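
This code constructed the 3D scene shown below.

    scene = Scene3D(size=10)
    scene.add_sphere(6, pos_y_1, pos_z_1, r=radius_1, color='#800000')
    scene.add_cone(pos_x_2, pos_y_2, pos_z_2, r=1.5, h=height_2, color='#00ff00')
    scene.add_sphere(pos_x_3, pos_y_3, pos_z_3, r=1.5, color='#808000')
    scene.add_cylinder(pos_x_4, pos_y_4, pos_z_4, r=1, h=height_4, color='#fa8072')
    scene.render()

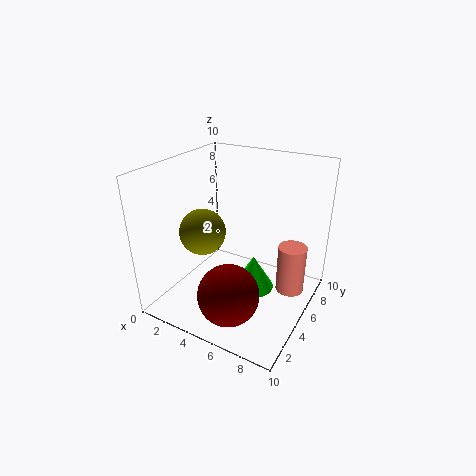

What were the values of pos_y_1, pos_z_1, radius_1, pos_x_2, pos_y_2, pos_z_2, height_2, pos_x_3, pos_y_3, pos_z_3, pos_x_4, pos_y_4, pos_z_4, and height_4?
pos_y_1 = 2; pos_z_1 = 2.5; radius_1 = 2; pos_x_2 = 6; pos_y_2 = 5.5; pos_z_2 = 1; height_2 = 2.5; pos_x_3 = 3.5; pos_y_3 = 3; pos_z_3 = 6; pos_x_4 = 8.5; pos_y_4 = 6.5; pos_z_4 = 1; height_4 = 3.5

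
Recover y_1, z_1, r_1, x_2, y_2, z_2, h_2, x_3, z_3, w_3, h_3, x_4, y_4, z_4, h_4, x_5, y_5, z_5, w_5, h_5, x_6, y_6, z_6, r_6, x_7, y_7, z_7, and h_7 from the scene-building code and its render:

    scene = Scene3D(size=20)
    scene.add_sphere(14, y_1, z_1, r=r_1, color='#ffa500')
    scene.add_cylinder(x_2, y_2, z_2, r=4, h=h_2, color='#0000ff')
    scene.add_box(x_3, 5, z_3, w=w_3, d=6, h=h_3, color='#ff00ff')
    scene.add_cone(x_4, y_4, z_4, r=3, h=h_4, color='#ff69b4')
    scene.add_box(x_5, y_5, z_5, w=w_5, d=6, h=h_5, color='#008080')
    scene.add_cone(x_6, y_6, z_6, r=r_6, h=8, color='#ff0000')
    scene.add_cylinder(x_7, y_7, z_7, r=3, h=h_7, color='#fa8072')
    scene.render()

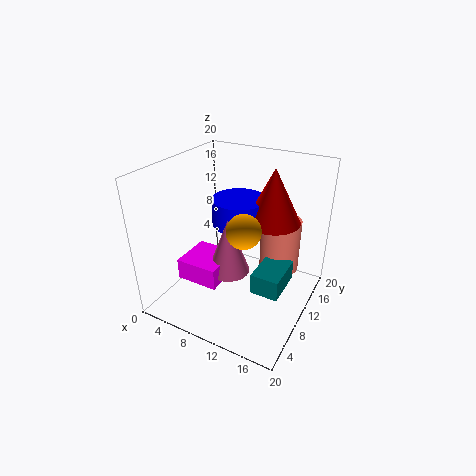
y_1 = 4; z_1 = 15; r_1 = 2; x_2 = 8; y_2 = 14; z_2 = 10; h_2 = 4; x_3 = 3; z_3 = 4; w_3 = 6; h_3 = 3; x_4 = 9; y_4 = 9; z_4 = 5; h_4 = 8; x_5 = 13; y_5 = 8; z_5 = 3; w_5 = 4; h_5 = 3; x_6 = 13; y_6 = 15; z_6 = 11; r_6 = 4; x_7 = 14; y_7 = 16; z_7 = 3; h_7 = 8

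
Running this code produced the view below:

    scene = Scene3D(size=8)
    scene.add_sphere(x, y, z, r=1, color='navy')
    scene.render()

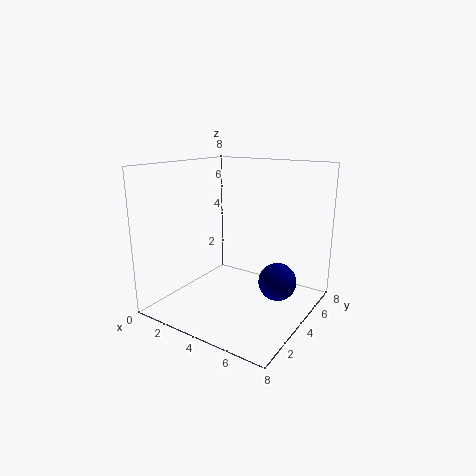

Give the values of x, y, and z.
x = 6.5
y = 4
z = 2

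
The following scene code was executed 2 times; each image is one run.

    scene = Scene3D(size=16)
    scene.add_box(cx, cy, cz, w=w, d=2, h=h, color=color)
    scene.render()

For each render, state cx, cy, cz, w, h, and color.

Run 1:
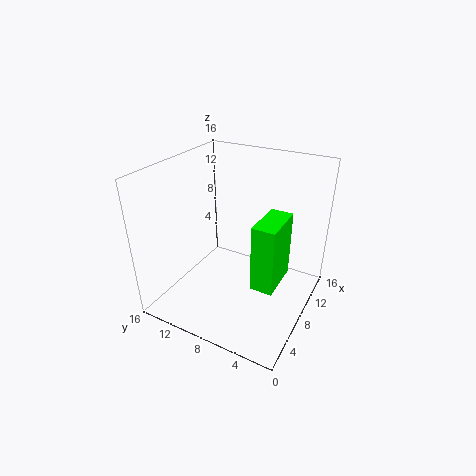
cx = 1
cy = 1
cz = 8
w = 4
h = 6
color = 'lime'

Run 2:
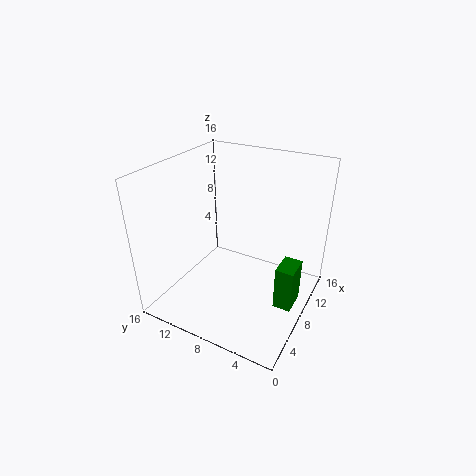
cx = 7
cy = 1
cz = 1
w = 3
h = 5
color = 'green'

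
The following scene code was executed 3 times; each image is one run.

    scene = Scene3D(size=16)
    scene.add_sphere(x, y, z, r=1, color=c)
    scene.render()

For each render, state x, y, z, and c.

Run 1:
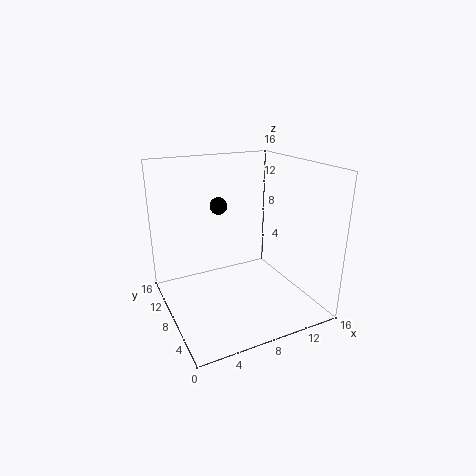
x = 7; y = 11; z = 11; c = 'black'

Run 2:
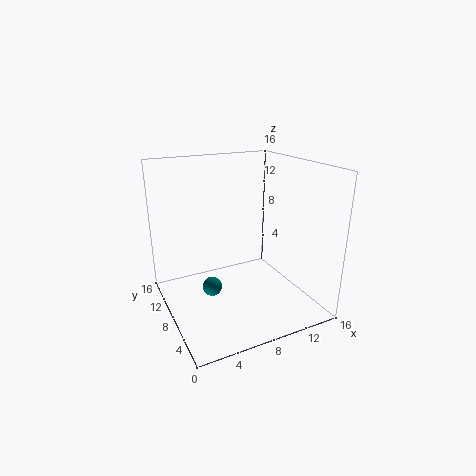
x = 4; y = 6; z = 4; c = 'teal'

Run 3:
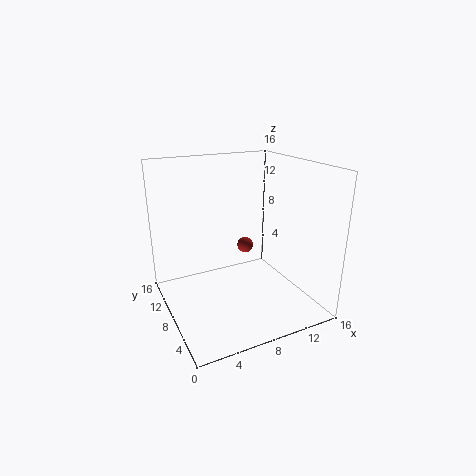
x = 11; y = 12; z = 5; c = 'brown'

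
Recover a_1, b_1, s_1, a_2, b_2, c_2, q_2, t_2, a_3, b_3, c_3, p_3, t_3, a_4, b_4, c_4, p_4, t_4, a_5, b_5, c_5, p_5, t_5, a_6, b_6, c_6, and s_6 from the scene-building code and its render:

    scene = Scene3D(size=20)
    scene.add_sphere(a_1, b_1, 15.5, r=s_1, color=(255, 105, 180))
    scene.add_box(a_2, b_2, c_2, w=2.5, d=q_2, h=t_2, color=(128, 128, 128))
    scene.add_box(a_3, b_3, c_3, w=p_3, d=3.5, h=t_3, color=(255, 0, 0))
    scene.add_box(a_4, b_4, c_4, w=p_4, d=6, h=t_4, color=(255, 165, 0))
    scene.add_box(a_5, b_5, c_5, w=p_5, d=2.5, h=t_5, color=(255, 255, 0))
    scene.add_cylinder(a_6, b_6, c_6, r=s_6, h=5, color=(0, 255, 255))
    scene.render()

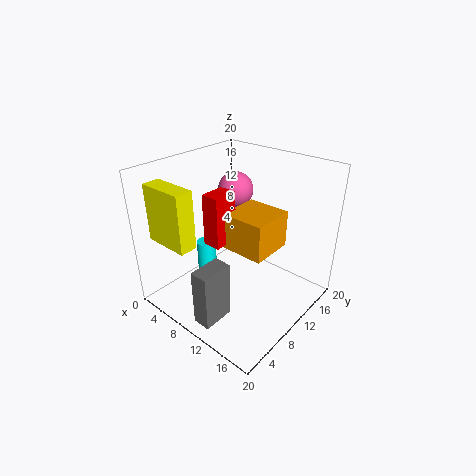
a_1 = 7
b_1 = 13
s_1 = 2.5
a_2 = 9.5
b_2 = 1.5
c_2 = 0.5
q_2 = 4.5
t_2 = 8
a_3 = 7.5
b_3 = 6
c_3 = 10
p_3 = 2.5
t_3 = 7
a_4 = 9.5
b_4 = 7.5
c_4 = 9.5
p_4 = 6
t_4 = 5
a_5 = 1
b_5 = 2
c_5 = 10
p_5 = 6.5
t_5 = 8
a_6 = 3
b_6 = 10.5
c_6 = 1.5
s_6 = 1.5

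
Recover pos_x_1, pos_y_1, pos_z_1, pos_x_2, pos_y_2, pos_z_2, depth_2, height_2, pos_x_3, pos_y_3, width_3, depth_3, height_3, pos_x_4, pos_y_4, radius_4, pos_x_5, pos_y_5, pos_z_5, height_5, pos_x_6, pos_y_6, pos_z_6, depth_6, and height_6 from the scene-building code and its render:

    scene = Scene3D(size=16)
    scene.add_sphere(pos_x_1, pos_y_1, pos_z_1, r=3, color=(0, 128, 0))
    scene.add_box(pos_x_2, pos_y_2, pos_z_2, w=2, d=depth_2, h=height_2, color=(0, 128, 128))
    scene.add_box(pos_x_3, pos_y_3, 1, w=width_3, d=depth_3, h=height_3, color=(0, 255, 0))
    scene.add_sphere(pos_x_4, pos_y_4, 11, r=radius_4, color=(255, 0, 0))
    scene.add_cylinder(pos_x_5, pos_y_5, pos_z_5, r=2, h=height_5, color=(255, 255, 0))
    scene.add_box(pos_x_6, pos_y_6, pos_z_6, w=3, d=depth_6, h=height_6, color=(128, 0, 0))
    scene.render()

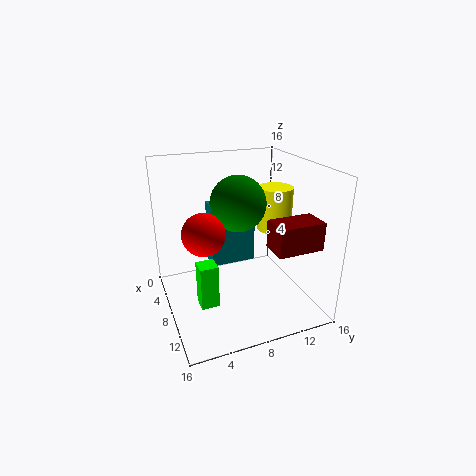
pos_x_1 = 8
pos_y_1 = 8
pos_z_1 = 12
pos_x_2 = 6
pos_y_2 = 5
pos_z_2 = 5
depth_2 = 5
height_2 = 7
pos_x_3 = 8
pos_y_3 = 3
width_3 = 2
depth_3 = 2
height_3 = 5
pos_x_4 = 12
pos_y_4 = 3
radius_4 = 2
pos_x_5 = 7
pos_y_5 = 13
pos_z_5 = 8
height_5 = 5
pos_x_6 = 11
pos_y_6 = 10
pos_z_6 = 8
depth_6 = 5
height_6 = 3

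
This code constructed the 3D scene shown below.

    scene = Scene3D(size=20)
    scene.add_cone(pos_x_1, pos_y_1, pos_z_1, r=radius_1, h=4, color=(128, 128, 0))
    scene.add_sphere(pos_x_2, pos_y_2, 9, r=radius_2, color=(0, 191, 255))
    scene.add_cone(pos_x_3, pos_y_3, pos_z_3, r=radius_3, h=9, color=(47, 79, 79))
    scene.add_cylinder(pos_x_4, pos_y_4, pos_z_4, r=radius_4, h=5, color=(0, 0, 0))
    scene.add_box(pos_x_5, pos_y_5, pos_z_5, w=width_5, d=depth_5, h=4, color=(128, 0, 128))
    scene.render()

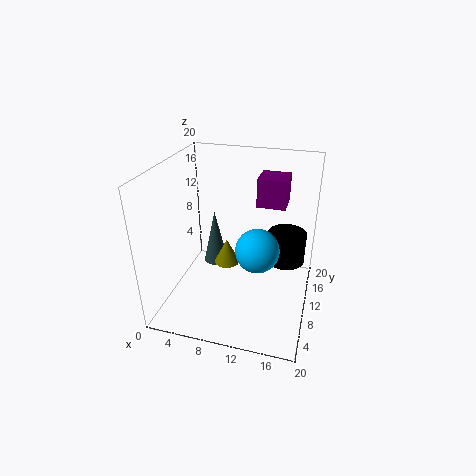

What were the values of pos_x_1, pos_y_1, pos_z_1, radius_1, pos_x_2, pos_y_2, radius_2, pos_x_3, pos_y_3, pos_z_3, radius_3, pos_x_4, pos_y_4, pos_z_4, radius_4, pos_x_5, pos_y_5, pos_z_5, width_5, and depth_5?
pos_x_1 = 7
pos_y_1 = 14
pos_z_1 = 3
radius_1 = 2
pos_x_2 = 13
pos_y_2 = 9
radius_2 = 3
pos_x_3 = 4
pos_y_3 = 17
pos_z_3 = 1
radius_3 = 2
pos_x_4 = 16
pos_y_4 = 17
pos_z_4 = 3
radius_4 = 3
pos_x_5 = 12
pos_y_5 = 12
pos_z_5 = 14
width_5 = 4
depth_5 = 4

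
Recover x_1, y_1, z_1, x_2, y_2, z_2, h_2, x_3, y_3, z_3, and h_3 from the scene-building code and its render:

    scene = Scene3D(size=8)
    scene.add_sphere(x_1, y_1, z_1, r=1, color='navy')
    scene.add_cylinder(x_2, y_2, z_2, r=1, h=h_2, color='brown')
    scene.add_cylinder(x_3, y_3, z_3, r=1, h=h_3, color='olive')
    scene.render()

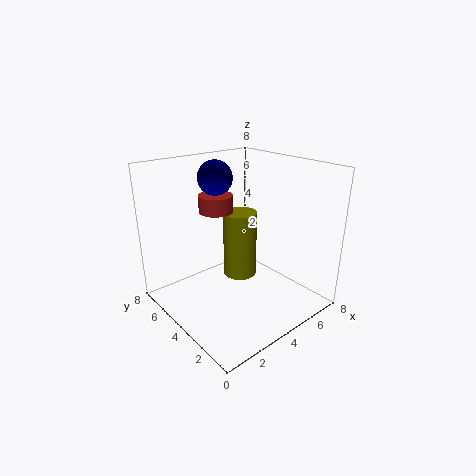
x_1 = 4; y_1 = 6; z_1 = 7; x_2 = 4; y_2 = 6; z_2 = 5; h_2 = 1; x_3 = 5; y_3 = 5; z_3 = 1; h_3 = 4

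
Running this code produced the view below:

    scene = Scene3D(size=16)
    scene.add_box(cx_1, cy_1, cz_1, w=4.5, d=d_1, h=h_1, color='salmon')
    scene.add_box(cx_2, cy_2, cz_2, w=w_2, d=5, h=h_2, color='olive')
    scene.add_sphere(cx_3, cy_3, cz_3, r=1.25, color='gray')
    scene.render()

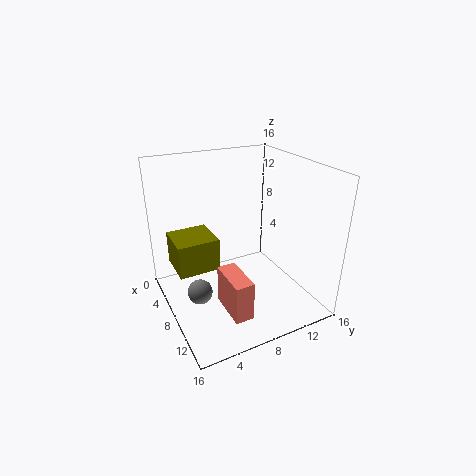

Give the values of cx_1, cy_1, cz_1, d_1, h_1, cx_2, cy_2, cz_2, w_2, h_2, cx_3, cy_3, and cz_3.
cx_1 = 9.5; cy_1 = 4.75; cz_1 = 1.75; d_1 = 2; h_1 = 4.25; cx_2 = 1; cy_2 = 1.75; cz_2 = 3; w_2 = 4.75; h_2 = 4; cx_3 = 10.75; cy_3 = 2.25; cz_3 = 4.5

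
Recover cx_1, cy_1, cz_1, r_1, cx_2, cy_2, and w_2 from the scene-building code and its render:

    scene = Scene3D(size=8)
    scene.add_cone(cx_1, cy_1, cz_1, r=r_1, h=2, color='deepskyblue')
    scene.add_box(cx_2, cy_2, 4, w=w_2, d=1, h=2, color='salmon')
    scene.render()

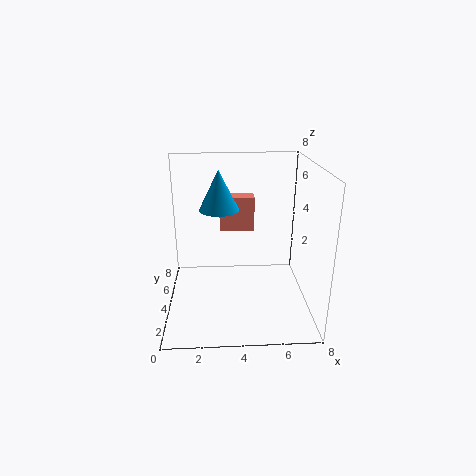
cx_1 = 3
cy_1 = 3
cz_1 = 6
r_1 = 1
cx_2 = 3
cy_2 = 5
w_2 = 2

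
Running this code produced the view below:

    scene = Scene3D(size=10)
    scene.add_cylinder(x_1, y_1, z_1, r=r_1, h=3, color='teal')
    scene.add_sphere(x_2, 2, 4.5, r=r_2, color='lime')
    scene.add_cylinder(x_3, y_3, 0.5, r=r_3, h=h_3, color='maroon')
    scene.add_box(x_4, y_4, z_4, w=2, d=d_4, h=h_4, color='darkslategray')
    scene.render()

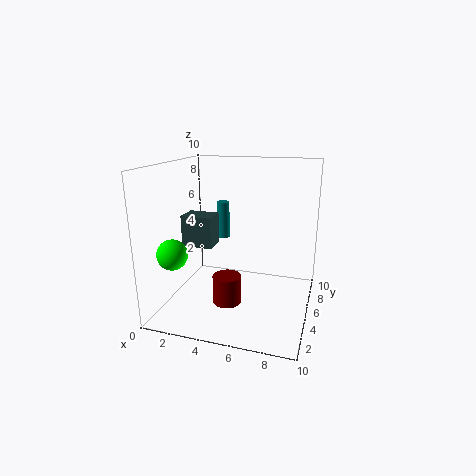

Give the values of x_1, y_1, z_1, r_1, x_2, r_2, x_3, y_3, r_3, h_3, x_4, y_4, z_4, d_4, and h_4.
x_1 = 2.5, y_1 = 9, z_1 = 3.5, r_1 = 0.5, x_2 = 1.5, r_2 = 1, x_3 = 4.5, y_3 = 4, r_3 = 1, h_3 = 2, x_4 = 2, y_4 = 2.5, z_4 = 5, d_4 = 1.5, h_4 = 2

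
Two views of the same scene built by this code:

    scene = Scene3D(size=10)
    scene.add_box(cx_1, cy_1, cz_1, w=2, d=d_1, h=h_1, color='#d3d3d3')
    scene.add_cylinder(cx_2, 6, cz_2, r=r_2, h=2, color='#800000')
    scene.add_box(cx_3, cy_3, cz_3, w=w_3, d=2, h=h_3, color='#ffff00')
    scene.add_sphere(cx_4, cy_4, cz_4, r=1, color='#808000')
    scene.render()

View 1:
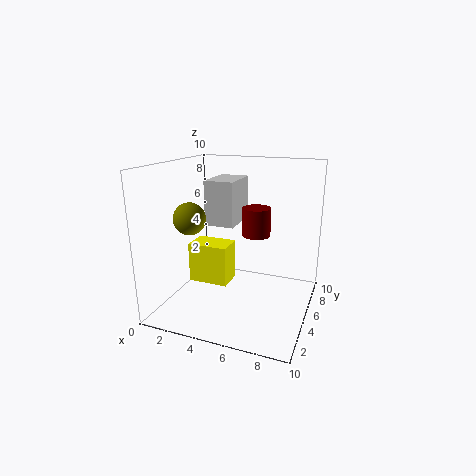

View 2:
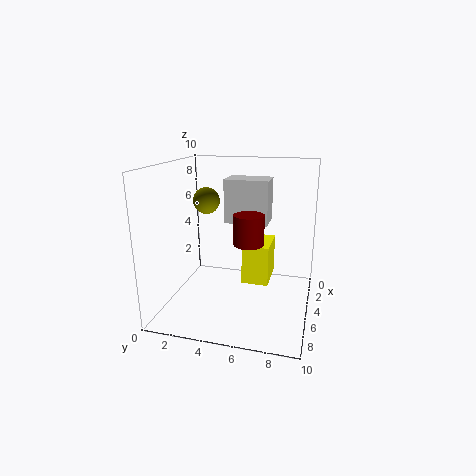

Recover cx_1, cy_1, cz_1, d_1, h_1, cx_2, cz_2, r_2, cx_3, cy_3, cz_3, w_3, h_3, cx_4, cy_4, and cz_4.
cx_1 = 3; cy_1 = 4; cz_1 = 6; d_1 = 3; h_1 = 3; cx_2 = 6; cz_2 = 5; r_2 = 1; cx_3 = 1; cy_3 = 5; cz_3 = 1; w_3 = 3; h_3 = 3; cx_4 = 3; cy_4 = 2; cz_4 = 7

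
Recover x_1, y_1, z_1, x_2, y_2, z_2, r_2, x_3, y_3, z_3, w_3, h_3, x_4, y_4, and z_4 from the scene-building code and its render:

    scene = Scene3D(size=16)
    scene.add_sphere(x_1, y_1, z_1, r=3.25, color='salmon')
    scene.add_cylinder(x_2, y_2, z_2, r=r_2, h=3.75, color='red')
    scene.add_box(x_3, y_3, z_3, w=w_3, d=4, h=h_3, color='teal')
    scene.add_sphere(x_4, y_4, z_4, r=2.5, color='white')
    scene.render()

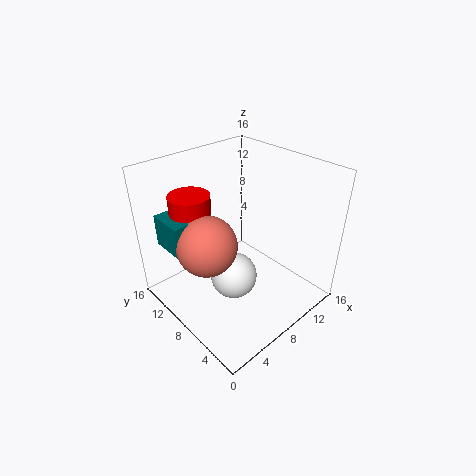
x_1 = 4.25
y_1 = 8.75
z_1 = 8.25
x_2 = 4.5
y_2 = 11.75
z_2 = 9.25
r_2 = 2.25
x_3 = 1.25
y_3 = 9.75
z_3 = 7.5
w_3 = 4.5
h_3 = 3.5
x_4 = 6
y_4 = 6.5
z_4 = 4.75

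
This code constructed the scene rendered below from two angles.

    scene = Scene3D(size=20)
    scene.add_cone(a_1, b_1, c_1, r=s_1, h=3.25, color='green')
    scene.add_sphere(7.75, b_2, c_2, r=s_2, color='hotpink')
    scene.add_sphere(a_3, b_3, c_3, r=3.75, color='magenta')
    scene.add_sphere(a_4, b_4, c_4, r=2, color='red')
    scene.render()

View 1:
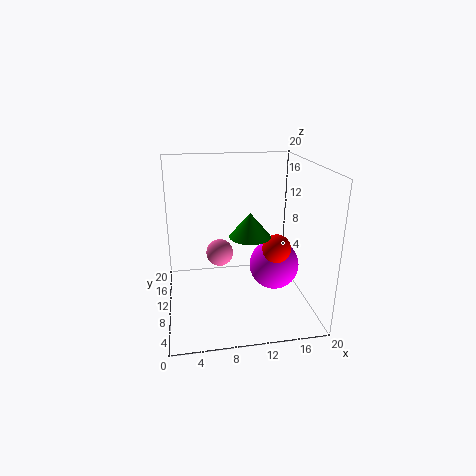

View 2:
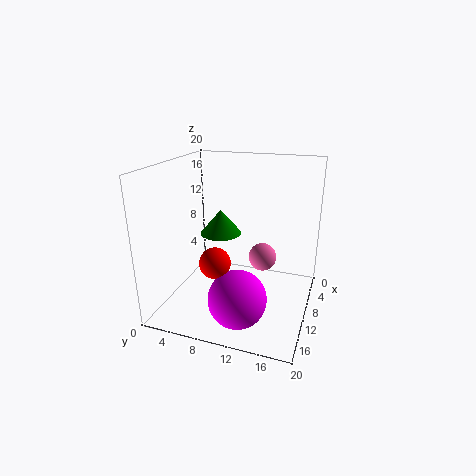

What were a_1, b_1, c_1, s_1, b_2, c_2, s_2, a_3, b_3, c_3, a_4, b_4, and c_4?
a_1 = 11.25; b_1 = 8; c_1 = 11; s_1 = 2.75; b_2 = 13; c_2 = 6.5; s_2 = 2; a_3 = 16; b_3 = 12; c_3 = 4.25; a_4 = 15.25; b_4 = 8.75; c_4 = 8.5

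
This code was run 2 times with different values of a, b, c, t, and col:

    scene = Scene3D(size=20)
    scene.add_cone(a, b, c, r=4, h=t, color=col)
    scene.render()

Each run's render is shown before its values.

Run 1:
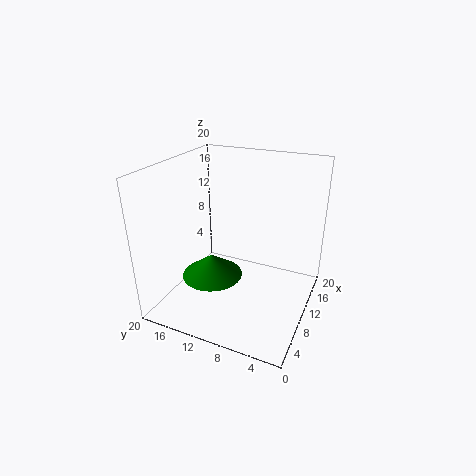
a = 6
b = 12
c = 6
t = 3
col = 'green'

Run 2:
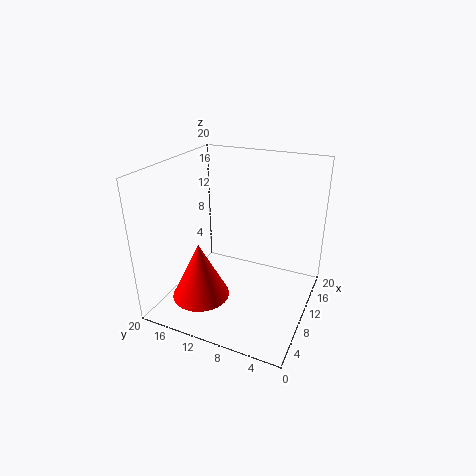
a = 6
b = 14
c = 2
t = 8
col = 'red'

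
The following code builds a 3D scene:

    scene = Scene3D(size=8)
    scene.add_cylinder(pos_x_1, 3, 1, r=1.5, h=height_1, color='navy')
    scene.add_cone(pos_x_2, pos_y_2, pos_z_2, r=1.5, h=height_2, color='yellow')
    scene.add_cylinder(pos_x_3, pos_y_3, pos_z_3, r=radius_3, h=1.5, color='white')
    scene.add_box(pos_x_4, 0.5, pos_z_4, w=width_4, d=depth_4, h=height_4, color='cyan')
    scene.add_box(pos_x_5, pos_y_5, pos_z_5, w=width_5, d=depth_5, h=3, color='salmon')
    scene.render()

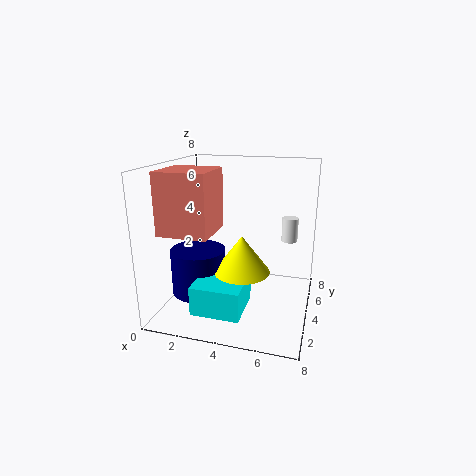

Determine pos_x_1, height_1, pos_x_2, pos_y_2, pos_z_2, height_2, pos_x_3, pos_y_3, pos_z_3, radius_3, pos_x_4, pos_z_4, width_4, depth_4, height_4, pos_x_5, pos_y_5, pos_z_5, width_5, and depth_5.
pos_x_1 = 2; height_1 = 2.5; pos_x_2 = 4.5; pos_y_2 = 3; pos_z_2 = 2.5; height_2 = 2; pos_x_3 = 6.5; pos_y_3 = 7; pos_z_3 = 3; radius_3 = 0.5; pos_x_4 = 2.5; pos_z_4 = 1; width_4 = 2.5; depth_4 = 2.5; height_4 = 1.5; pos_x_5 = 1; pos_y_5 = 0.5; pos_z_5 = 5; width_5 = 2.5; depth_5 = 2.5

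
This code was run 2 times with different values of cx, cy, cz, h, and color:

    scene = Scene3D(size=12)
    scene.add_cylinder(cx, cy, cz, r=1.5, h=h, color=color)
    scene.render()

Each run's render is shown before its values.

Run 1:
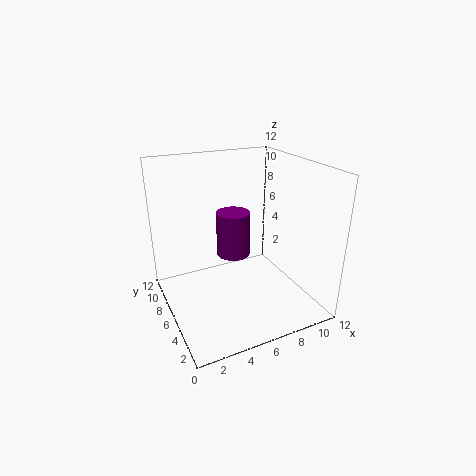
cx = 6.5
cy = 8
cz = 3.5
h = 4
color = 'purple'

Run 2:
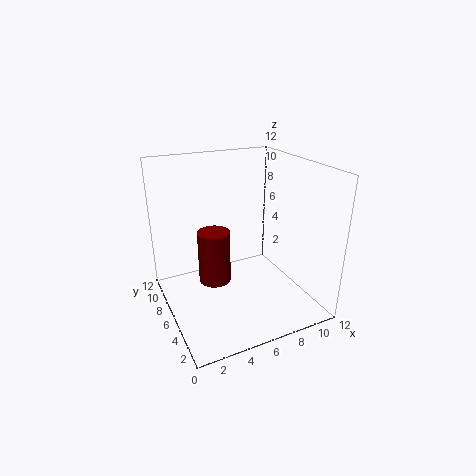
cx = 5
cy = 9
cz = 0.5
h = 5
color = 'maroon'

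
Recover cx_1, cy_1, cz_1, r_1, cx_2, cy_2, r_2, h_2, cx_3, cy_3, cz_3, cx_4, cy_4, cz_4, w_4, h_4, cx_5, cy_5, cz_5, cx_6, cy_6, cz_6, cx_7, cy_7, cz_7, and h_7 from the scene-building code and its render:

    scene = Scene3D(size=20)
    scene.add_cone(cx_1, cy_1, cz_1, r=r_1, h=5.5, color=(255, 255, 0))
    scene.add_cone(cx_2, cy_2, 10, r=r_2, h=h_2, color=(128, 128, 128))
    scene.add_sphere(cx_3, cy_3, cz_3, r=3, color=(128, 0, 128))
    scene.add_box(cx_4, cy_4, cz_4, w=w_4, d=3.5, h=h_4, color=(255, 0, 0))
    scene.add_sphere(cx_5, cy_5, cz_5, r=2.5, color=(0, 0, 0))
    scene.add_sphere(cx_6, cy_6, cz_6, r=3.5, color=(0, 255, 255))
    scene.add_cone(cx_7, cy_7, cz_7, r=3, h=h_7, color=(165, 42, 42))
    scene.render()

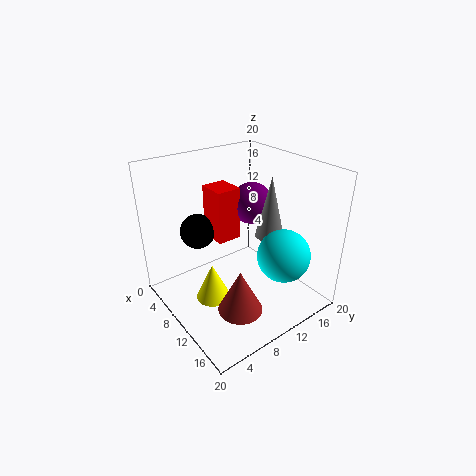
cx_1 = 8.5; cy_1 = 6.5; cz_1 = 0.5; r_1 = 2.5; cx_2 = 12; cy_2 = 14; r_2 = 2; h_2 = 8.5; cx_3 = 8; cy_3 = 14; cz_3 = 13.5; cx_4 = 4.5; cy_4 = 8; cz_4 = 9; w_4 = 4; h_4 = 7.5; cx_5 = 5; cy_5 = 6.5; cz_5 = 10; cx_6 = 16; cy_6 = 13; cz_6 = 9; cx_7 = 14.5; cy_7 = 7; cz_7 = 2; h_7 = 6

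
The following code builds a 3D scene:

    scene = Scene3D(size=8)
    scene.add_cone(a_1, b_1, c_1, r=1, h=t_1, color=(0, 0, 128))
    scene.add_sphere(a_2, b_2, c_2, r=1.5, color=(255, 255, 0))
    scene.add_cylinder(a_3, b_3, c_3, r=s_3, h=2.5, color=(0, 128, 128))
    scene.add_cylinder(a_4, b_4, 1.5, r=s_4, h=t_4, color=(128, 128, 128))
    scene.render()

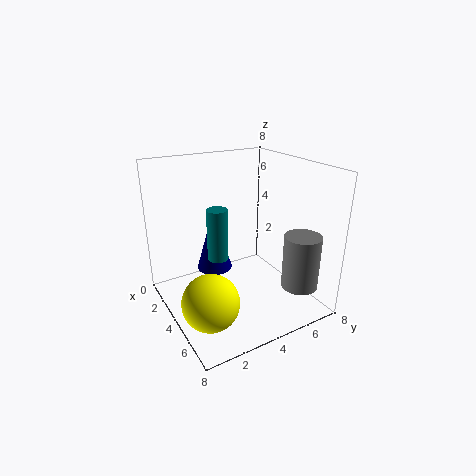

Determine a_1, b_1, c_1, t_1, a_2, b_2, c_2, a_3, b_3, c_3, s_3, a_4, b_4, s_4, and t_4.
a_1 = 3, b_1 = 3, c_1 = 2, t_1 = 3.5, a_2 = 5.5, b_2 = 1.5, c_2 = 1.5, a_3 = 5.5, b_3 = 2, c_3 = 4, s_3 = 0.5, a_4 = 6.5, b_4 = 6.5, s_4 = 1, t_4 = 3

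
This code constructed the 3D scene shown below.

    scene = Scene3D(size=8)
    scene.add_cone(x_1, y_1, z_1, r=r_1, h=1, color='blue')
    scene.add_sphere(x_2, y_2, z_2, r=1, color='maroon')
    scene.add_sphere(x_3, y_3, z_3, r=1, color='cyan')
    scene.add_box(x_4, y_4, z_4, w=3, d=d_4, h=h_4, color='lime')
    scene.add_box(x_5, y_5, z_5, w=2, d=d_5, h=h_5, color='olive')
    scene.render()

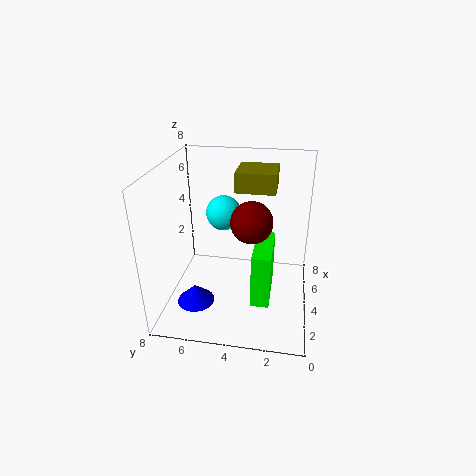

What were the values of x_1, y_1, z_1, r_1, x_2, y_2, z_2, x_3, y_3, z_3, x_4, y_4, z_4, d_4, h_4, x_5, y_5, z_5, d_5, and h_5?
x_1 = 2, y_1 = 6, z_1 = 1, r_1 = 1, x_2 = 2, y_2 = 3, z_2 = 6, x_3 = 5, y_3 = 5, z_3 = 5, x_4 = 2, y_4 = 2, z_4 = 1, d_4 = 1, h_4 = 3, x_5 = 3, y_5 = 2, z_5 = 7, d_5 = 2, h_5 = 1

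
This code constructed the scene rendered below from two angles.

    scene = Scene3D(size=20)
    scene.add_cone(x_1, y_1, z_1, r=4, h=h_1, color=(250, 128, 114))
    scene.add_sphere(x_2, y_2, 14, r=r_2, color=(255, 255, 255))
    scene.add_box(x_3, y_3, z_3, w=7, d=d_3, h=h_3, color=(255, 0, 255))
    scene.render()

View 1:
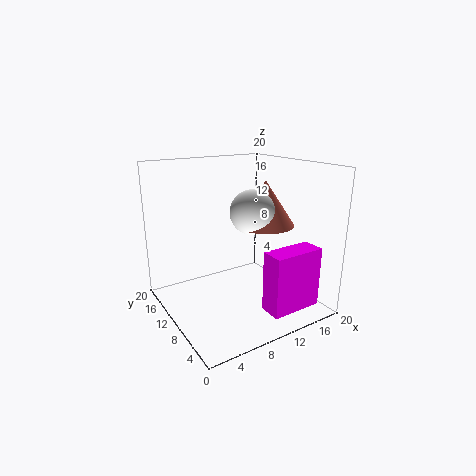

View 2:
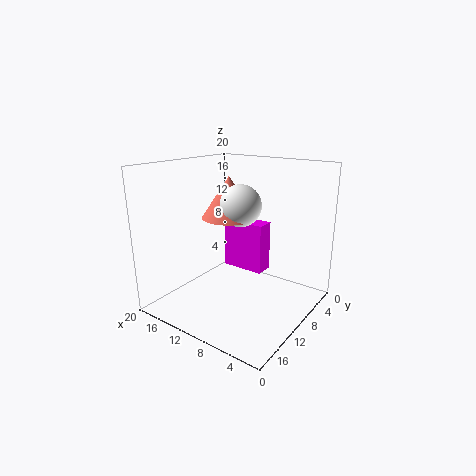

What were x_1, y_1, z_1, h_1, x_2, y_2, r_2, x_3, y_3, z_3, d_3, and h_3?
x_1 = 13
y_1 = 8
z_1 = 12
h_1 = 6
x_2 = 11
y_2 = 8
r_2 = 3
x_3 = 10
y_3 = 1
z_3 = 2
d_3 = 3
h_3 = 8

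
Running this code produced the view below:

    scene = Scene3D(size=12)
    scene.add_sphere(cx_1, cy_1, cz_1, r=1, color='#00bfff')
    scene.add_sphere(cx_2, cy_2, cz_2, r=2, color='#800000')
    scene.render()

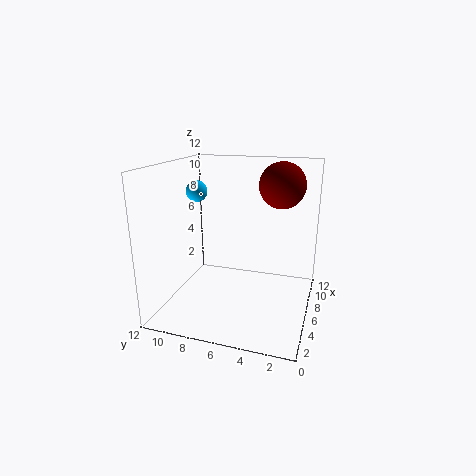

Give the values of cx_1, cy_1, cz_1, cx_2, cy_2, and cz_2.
cx_1 = 9; cy_1 = 11; cz_1 = 9; cx_2 = 9; cy_2 = 3; cz_2 = 10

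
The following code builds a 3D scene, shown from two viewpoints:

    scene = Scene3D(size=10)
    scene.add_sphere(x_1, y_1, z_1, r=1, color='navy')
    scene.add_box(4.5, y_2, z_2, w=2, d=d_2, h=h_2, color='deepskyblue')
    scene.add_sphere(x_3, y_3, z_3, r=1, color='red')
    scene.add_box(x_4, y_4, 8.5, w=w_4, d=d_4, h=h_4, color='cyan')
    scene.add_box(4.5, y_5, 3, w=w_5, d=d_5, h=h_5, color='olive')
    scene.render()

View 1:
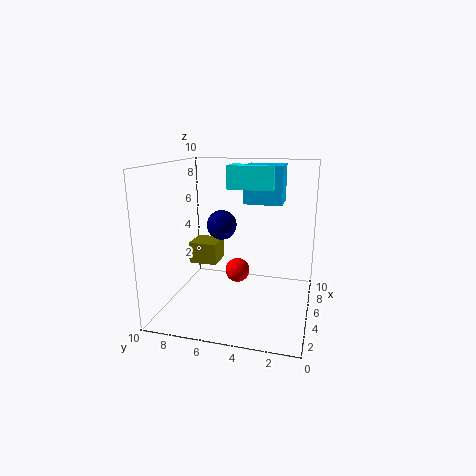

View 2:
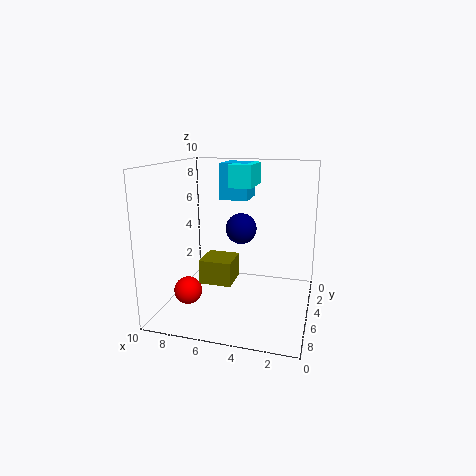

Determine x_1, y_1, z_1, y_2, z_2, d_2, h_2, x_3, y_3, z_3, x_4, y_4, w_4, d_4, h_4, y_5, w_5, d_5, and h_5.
x_1 = 4.5; y_1 = 6; z_1 = 6; y_2 = 2; z_2 = 7.5; d_2 = 2.5; h_2 = 2.5; x_3 = 8.5; y_3 = 6; z_3 = 1; x_4 = 4; y_4 = 2.5; w_4 = 1.5; d_4 = 3; h_4 = 1.5; y_5 = 6.5; w_5 = 2; d_5 = 2; h_5 = 1.5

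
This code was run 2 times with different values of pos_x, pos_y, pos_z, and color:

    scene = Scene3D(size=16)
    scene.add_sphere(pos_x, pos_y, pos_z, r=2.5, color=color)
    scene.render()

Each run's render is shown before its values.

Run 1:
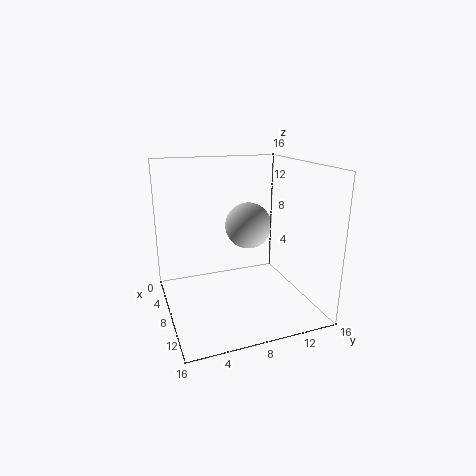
pos_x = 8.5, pos_y = 9, pos_z = 9.5, color = 'lightgray'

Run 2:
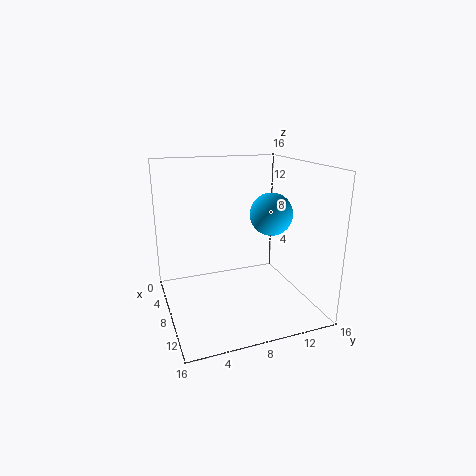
pos_x = 7, pos_y = 12.5, pos_z = 10, color = 'deepskyblue'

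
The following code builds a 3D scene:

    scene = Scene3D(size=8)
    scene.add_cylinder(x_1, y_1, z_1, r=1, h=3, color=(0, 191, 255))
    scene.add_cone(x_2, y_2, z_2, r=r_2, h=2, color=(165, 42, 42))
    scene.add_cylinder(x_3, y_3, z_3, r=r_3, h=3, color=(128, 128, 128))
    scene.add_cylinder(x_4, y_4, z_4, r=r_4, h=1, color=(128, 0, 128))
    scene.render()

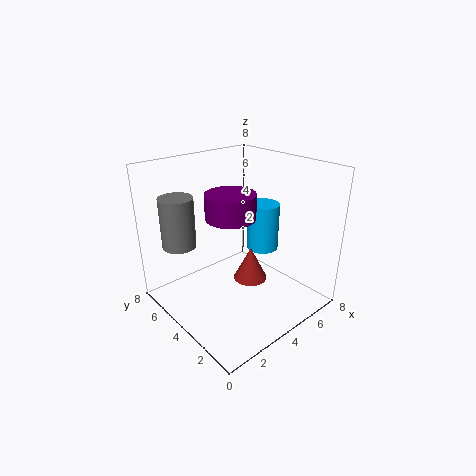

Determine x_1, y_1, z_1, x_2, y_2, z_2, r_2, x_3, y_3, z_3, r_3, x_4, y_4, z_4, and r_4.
x_1 = 7
y_1 = 5
z_1 = 2
x_2 = 5
y_2 = 4
z_2 = 1
r_2 = 1
x_3 = 2
y_3 = 7
z_3 = 3
r_3 = 1
x_4 = 1
y_4 = 1
z_4 = 7
r_4 = 1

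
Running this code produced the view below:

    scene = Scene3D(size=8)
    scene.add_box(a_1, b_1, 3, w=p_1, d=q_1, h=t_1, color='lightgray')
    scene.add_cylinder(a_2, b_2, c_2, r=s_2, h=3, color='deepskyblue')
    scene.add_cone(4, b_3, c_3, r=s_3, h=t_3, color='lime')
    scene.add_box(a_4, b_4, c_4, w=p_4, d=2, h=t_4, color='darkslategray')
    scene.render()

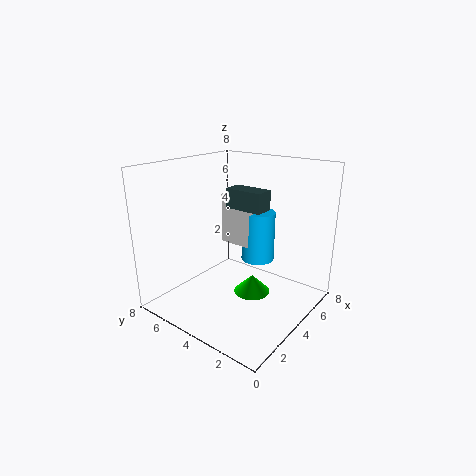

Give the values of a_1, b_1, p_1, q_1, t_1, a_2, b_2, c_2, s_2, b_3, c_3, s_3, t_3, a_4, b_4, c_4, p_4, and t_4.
a_1 = 5
b_1 = 4
p_1 = 1
q_1 = 2
t_1 = 3
a_2 = 6
b_2 = 4
c_2 = 2
s_2 = 1
b_3 = 3
c_3 = 1
s_3 = 1
t_3 = 1
a_4 = 3
b_4 = 2
c_4 = 6
p_4 = 1
t_4 = 1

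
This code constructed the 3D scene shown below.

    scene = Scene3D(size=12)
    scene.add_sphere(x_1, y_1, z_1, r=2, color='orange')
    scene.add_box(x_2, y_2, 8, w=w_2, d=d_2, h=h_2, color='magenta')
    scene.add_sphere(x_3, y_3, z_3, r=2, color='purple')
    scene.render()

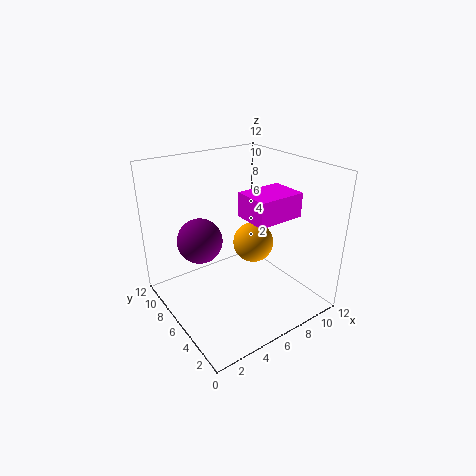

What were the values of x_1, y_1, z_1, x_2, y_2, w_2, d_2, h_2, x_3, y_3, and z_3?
x_1 = 10
y_1 = 9
z_1 = 3
x_2 = 6
y_2 = 3
w_2 = 4
d_2 = 3
h_2 = 2
x_3 = 4
y_3 = 9
z_3 = 5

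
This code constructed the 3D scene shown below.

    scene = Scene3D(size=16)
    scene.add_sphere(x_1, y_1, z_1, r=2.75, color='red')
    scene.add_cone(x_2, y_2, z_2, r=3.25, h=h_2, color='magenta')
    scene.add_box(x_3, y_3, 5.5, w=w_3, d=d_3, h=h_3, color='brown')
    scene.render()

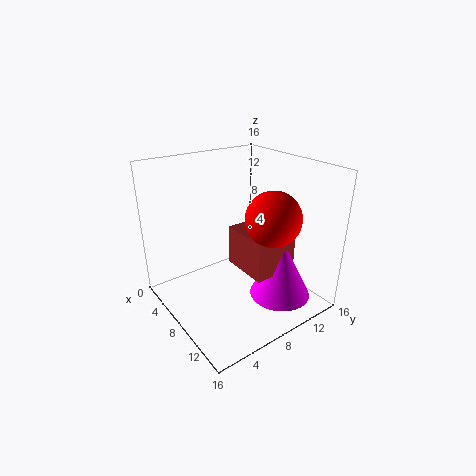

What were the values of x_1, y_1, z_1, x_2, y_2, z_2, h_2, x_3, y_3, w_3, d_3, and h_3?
x_1 = 12.75, y_1 = 8.75, z_1 = 11.75, x_2 = 12.75, y_2 = 10.25, z_2 = 2.5, h_2 = 6.5, x_3 = 8, y_3 = 6.75, w_3 = 5.25, d_3 = 4.75, h_3 = 4.25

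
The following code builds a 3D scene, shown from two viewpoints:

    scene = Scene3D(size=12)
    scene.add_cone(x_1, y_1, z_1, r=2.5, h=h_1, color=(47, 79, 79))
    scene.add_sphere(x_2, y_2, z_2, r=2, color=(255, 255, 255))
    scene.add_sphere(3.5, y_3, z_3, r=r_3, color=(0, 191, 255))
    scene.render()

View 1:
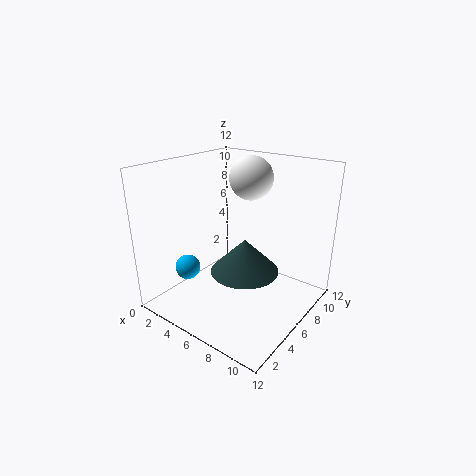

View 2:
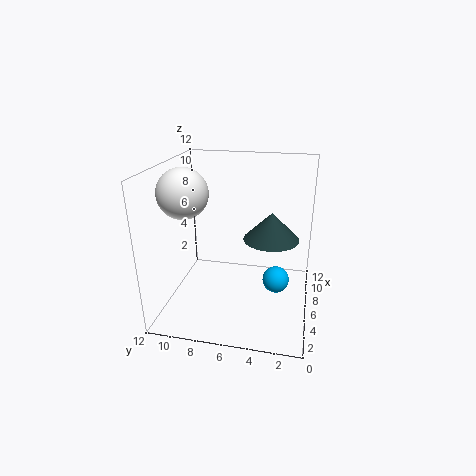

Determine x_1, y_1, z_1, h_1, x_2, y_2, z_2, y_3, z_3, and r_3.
x_1 = 8.5, y_1 = 3.5, z_1 = 5, h_1 = 2.5, x_2 = 4.5, y_2 = 10, z_2 = 10, y_3 = 2.5, z_3 = 4, r_3 = 1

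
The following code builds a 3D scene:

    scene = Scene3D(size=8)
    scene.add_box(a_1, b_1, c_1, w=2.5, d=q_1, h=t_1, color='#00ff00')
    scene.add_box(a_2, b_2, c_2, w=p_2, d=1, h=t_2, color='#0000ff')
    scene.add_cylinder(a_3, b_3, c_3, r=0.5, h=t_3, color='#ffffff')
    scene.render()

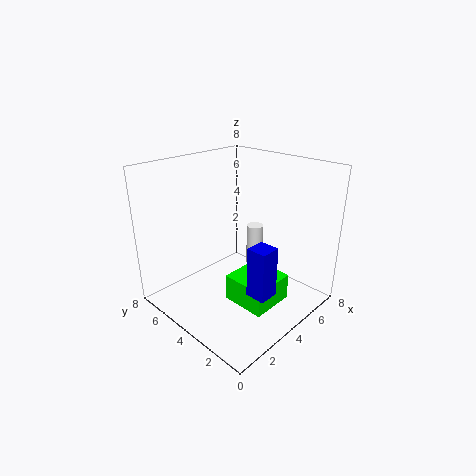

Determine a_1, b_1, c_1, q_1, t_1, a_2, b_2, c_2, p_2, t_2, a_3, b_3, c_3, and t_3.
a_1 = 3; b_1 = 1.5; c_1 = 0.5; q_1 = 2.5; t_1 = 1.5; a_2 = 2; b_2 = 0.5; c_2 = 2.5; p_2 = 1; t_2 = 2.5; a_3 = 6; b_3 = 4.5; c_3 = 1.5; t_3 = 2.5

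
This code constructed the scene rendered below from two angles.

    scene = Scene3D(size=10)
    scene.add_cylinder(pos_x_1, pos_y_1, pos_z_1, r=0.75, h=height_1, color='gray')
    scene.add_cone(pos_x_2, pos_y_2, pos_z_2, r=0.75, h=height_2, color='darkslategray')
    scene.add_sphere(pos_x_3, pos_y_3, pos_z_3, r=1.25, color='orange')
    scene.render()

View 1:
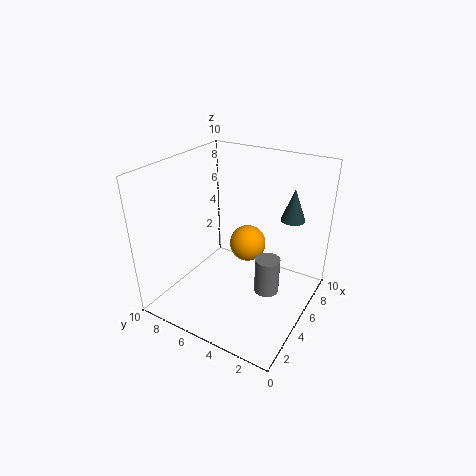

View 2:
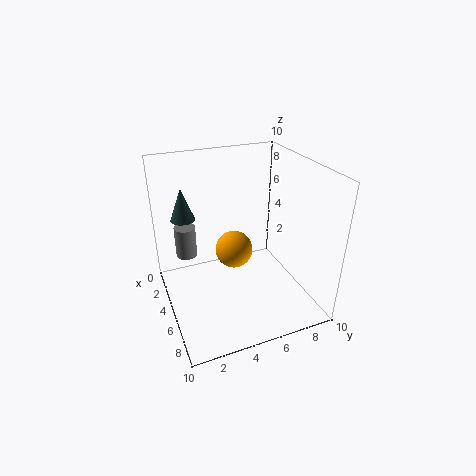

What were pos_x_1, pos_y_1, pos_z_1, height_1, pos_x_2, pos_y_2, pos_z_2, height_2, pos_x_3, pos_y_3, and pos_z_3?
pos_x_1 = 3
pos_y_1 = 1.75
pos_z_1 = 3.25
height_1 = 2.25
pos_x_2 = 5.25
pos_y_2 = 1.25
pos_z_2 = 7.25
height_2 = 2
pos_x_3 = 5.5
pos_y_3 = 4.5
pos_z_3 = 4.5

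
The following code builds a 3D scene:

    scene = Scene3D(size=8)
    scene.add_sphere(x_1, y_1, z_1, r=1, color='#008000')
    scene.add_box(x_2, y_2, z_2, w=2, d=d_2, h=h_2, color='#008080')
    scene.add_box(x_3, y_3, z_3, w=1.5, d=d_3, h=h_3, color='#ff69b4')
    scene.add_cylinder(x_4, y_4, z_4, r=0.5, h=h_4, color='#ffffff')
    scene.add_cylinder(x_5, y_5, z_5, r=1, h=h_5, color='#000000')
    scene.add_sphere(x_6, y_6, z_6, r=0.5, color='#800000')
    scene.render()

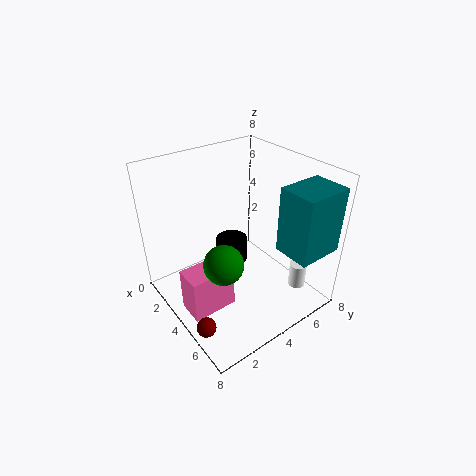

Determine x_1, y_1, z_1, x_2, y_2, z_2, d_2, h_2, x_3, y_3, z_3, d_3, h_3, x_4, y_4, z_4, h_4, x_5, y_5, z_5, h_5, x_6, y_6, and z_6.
x_1 = 5.5, y_1 = 2, z_1 = 4, x_2 = 6, y_2 = 5, z_2 = 4, d_2 = 2.5, h_2 = 3.5, x_3 = 3.5, y_3 = 0.5, z_3 = 0.5, d_3 = 2.5, h_3 = 2.5, x_4 = 6, y_4 = 7, z_4 = 0.5, h_4 = 1.5, x_5 = 2, y_5 = 5, z_5 = 1, h_5 = 1.5, x_6 = 6, y_6 = 0.5, z_6 = 1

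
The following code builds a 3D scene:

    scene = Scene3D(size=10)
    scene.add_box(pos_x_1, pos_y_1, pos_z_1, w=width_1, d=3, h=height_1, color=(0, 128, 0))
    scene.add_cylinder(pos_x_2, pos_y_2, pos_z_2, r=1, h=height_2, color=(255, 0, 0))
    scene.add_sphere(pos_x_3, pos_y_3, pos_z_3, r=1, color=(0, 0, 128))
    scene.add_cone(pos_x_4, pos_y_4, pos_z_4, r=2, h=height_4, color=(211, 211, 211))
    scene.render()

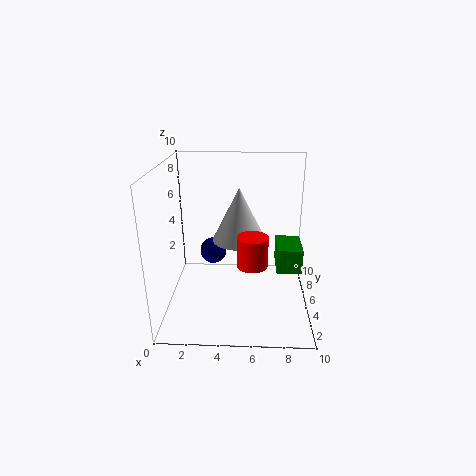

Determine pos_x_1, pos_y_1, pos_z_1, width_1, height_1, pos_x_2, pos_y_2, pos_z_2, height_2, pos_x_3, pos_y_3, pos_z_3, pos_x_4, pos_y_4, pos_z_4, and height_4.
pos_x_1 = 8; pos_y_1 = 7; pos_z_1 = 1; width_1 = 2; height_1 = 2; pos_x_2 = 6; pos_y_2 = 3; pos_z_2 = 4; height_2 = 2; pos_x_3 = 3; pos_y_3 = 7; pos_z_3 = 3; pos_x_4 = 5; pos_y_4 = 7; pos_z_4 = 4; height_4 = 4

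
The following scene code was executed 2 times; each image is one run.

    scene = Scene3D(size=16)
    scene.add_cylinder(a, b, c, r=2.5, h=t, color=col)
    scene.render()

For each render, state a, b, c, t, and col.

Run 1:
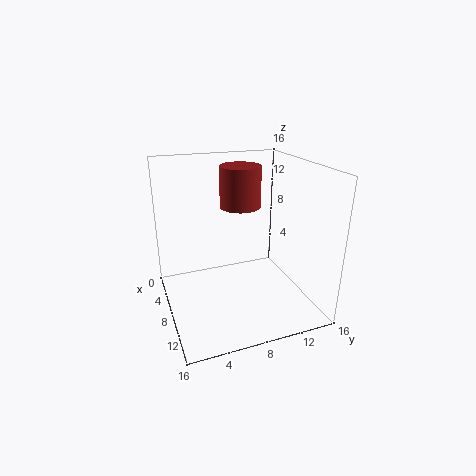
a = 3.5
b = 10
c = 10
t = 5
col = 'brown'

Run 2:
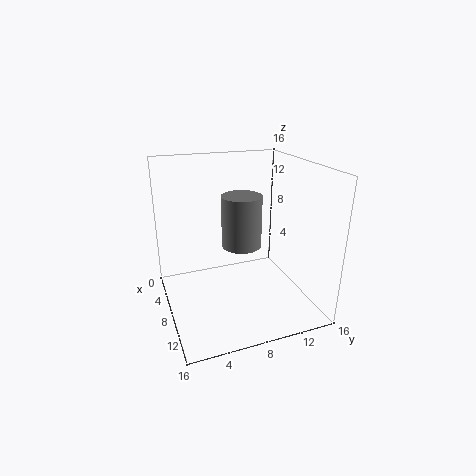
a = 4
b = 10
c = 5
t = 6.5
col = 'gray'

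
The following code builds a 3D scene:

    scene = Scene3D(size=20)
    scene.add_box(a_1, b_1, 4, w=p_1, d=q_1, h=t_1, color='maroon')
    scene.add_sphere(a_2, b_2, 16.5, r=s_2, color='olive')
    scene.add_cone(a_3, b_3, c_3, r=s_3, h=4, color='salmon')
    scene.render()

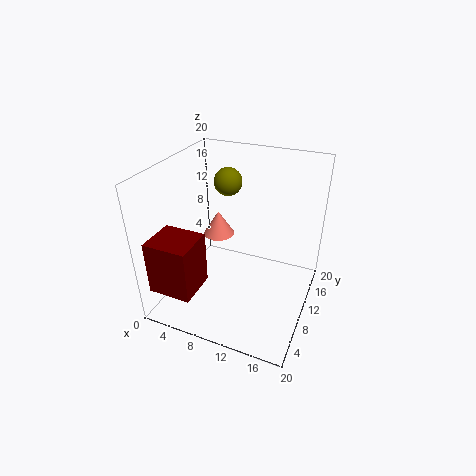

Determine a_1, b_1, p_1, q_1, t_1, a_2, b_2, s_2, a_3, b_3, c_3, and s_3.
a_1 = 0.5
b_1 = 1.5
p_1 = 6
q_1 = 5.5
t_1 = 7.5
a_2 = 7
b_2 = 13.5
s_2 = 2
a_3 = 4
b_3 = 16
c_3 = 6
s_3 = 2.5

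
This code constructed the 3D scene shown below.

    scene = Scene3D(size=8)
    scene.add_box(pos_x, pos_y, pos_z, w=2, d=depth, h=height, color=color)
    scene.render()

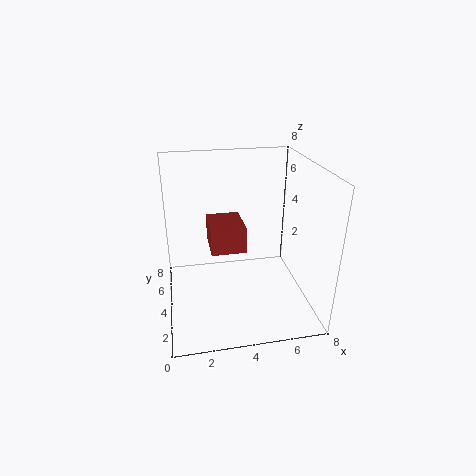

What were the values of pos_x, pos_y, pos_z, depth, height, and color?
pos_x = 2.5; pos_y = 4; pos_z = 3; depth = 2.5; height = 1.5; color = 'brown'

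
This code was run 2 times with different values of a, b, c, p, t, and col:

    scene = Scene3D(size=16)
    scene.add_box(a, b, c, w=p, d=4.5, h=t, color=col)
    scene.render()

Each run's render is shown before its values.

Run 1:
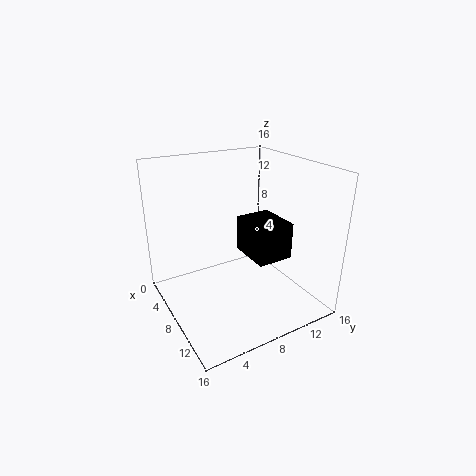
a = 3.5
b = 10.5
c = 4
p = 5.5
t = 4.5
col = 'black'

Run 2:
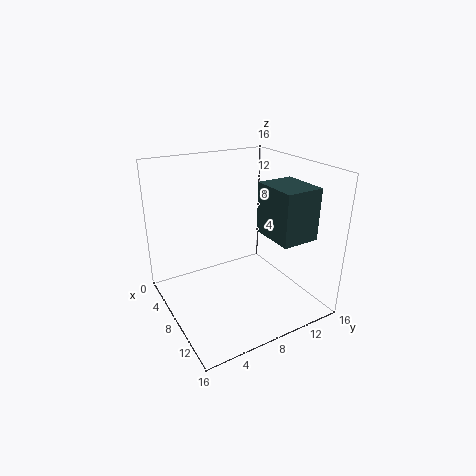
a = 6.5
b = 11.5
c = 7.5
p = 5.5
t = 6
col = 'darkslategray'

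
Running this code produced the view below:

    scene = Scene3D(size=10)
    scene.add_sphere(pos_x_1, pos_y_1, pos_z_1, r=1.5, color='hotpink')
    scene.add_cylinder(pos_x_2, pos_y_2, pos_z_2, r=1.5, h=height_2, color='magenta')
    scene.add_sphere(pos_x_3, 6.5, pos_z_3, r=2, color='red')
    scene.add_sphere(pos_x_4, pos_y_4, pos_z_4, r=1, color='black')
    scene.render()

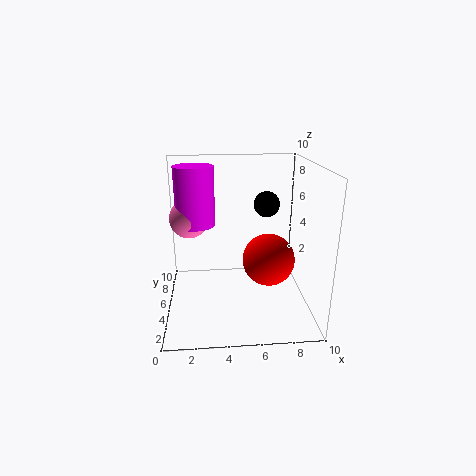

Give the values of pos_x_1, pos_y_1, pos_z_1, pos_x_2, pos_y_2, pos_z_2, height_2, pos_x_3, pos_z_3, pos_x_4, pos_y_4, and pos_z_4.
pos_x_1 = 1.5, pos_y_1 = 8, pos_z_1 = 5.5, pos_x_2 = 2, pos_y_2 = 8, pos_z_2 = 5, height_2 = 4.5, pos_x_3 = 7.5, pos_z_3 = 2.5, pos_x_4 = 7.5, pos_y_4 = 8, pos_z_4 = 6.5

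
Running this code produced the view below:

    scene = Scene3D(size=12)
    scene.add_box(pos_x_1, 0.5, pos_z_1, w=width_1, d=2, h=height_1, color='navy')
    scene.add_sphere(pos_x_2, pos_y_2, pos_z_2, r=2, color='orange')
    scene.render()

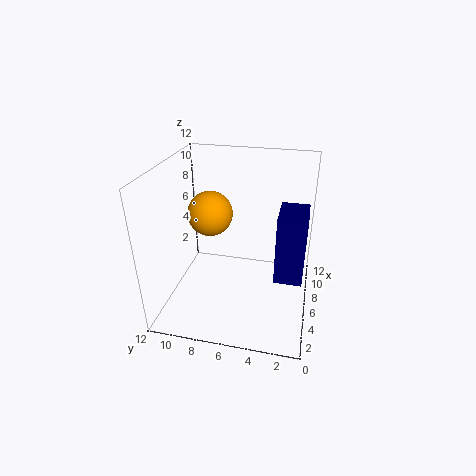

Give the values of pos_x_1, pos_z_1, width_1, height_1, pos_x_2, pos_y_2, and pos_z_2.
pos_x_1 = 2, pos_z_1 = 5, width_1 = 3, height_1 = 5, pos_x_2 = 8, pos_y_2 = 9, pos_z_2 = 7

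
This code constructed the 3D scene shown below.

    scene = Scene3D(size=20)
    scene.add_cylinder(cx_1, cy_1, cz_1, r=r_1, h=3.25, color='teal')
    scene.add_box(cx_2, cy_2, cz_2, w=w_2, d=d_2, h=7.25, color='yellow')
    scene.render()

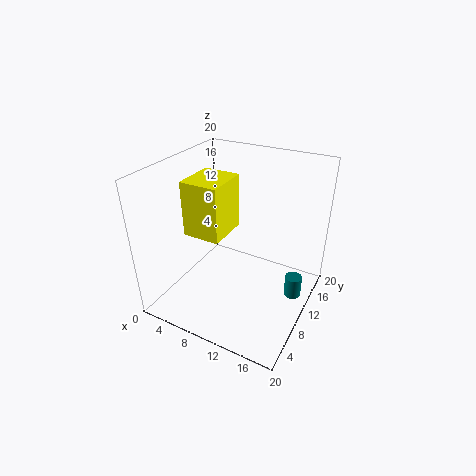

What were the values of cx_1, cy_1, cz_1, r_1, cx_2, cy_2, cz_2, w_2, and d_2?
cx_1 = 17.5
cy_1 = 13.5
cz_1 = 0.25
r_1 = 1.25
cx_2 = 4.75
cy_2 = 5
cz_2 = 11.75
w_2 = 5
d_2 = 5.75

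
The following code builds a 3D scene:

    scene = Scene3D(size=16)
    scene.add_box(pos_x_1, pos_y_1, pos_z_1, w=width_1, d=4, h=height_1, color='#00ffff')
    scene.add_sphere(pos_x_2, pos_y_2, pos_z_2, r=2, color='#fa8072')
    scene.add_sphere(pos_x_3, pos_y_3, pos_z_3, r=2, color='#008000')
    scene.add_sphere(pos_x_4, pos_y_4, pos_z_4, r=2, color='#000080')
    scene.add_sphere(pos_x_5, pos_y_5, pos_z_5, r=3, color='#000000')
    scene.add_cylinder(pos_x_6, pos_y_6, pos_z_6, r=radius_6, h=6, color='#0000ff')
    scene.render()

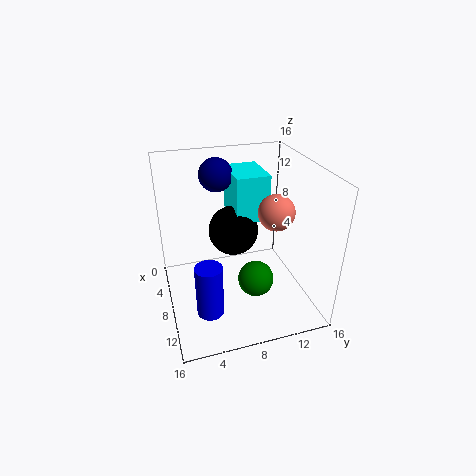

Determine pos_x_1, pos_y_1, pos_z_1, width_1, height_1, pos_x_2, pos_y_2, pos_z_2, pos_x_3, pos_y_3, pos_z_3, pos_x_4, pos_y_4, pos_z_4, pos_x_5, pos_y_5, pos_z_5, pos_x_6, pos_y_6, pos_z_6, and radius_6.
pos_x_1 = 0.5, pos_y_1 = 8.5, pos_z_1 = 8.5, width_1 = 5.5, height_1 = 5.5, pos_x_2 = 9, pos_y_2 = 12, pos_z_2 = 11, pos_x_3 = 10, pos_y_3 = 9.5, pos_z_3 = 3.5, pos_x_4 = 2.5, pos_y_4 = 7, pos_z_4 = 13.5, pos_x_5 = 4.5, pos_y_5 = 8.5, pos_z_5 = 7, pos_x_6 = 10.5, pos_y_6 = 4, pos_z_6 = 0.5, radius_6 = 1.5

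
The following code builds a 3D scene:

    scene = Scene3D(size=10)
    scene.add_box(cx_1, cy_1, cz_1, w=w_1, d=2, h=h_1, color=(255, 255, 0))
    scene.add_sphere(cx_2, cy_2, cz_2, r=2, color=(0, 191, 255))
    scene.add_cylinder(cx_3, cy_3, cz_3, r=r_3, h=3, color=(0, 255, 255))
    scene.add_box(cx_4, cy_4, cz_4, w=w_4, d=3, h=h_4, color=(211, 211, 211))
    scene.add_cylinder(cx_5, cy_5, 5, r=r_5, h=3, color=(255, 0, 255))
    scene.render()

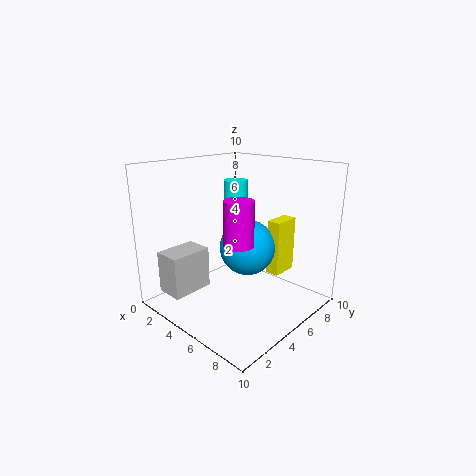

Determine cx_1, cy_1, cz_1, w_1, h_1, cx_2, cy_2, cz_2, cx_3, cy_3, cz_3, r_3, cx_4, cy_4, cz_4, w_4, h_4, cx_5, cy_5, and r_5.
cx_1 = 6, cy_1 = 7, cz_1 = 2, w_1 = 1, h_1 = 4, cx_2 = 5, cy_2 = 6, cz_2 = 4, cx_3 = 1, cy_3 = 9, cz_3 = 5, r_3 = 1, cx_4 = 1, cy_4 = 1, cz_4 = 1, w_4 = 2, h_4 = 3, cx_5 = 6, cy_5 = 4, r_5 = 1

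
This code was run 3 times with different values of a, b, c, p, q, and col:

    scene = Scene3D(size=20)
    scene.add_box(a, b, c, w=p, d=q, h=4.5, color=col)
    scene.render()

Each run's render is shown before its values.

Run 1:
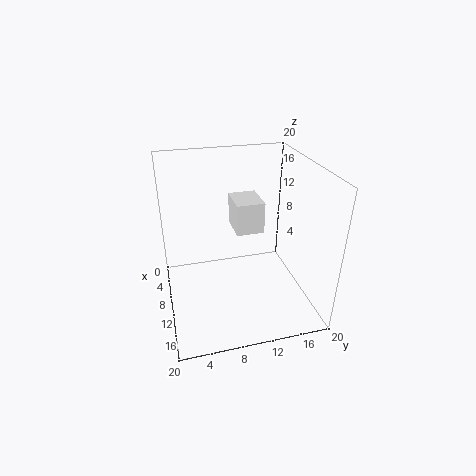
a = 4.5, b = 10, c = 10, p = 5, q = 4, col = 'white'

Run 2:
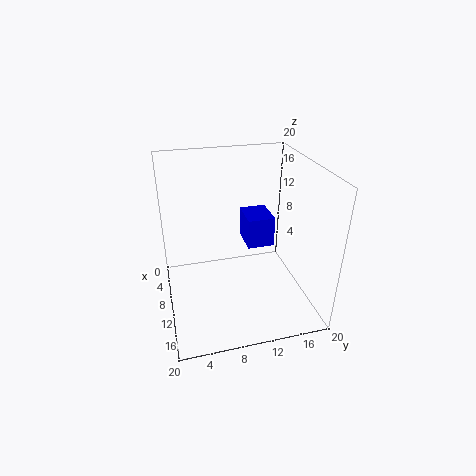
a = 3.5, b = 12, c = 7, p = 5, q = 4, col = 'blue'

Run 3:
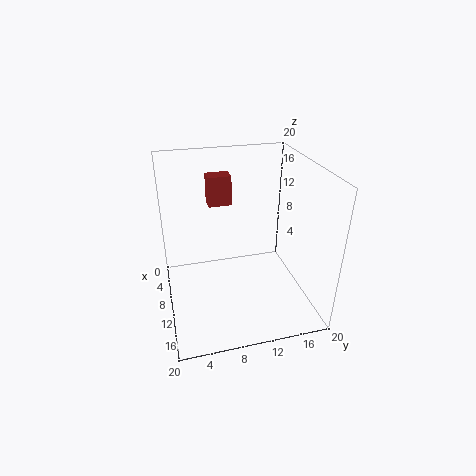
a = 2, b = 7, c = 12.5, p = 2.5, q = 3.5, col = 'brown'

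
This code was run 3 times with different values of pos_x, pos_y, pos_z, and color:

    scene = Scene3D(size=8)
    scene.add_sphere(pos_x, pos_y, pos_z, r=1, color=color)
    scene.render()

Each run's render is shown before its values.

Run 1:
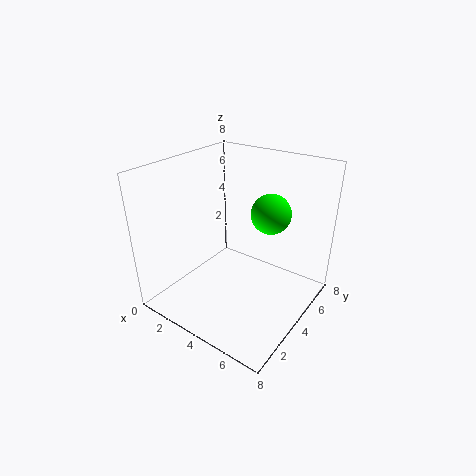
pos_x = 6, pos_y = 4, pos_z = 6, color = 'lime'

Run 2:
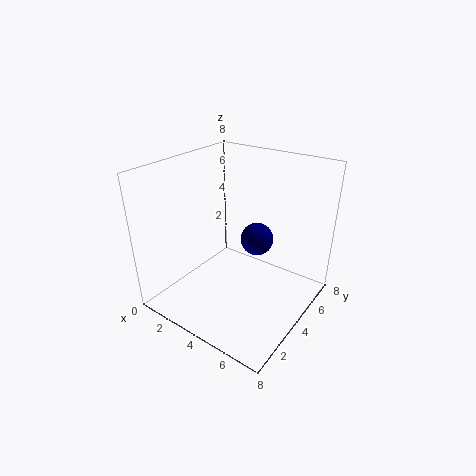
pos_x = 4, pos_y = 6, pos_z = 3, color = 'navy'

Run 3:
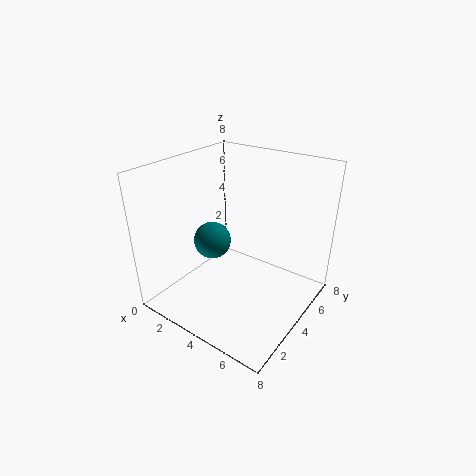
pos_x = 3, pos_y = 3, pos_z = 4, color = 'teal'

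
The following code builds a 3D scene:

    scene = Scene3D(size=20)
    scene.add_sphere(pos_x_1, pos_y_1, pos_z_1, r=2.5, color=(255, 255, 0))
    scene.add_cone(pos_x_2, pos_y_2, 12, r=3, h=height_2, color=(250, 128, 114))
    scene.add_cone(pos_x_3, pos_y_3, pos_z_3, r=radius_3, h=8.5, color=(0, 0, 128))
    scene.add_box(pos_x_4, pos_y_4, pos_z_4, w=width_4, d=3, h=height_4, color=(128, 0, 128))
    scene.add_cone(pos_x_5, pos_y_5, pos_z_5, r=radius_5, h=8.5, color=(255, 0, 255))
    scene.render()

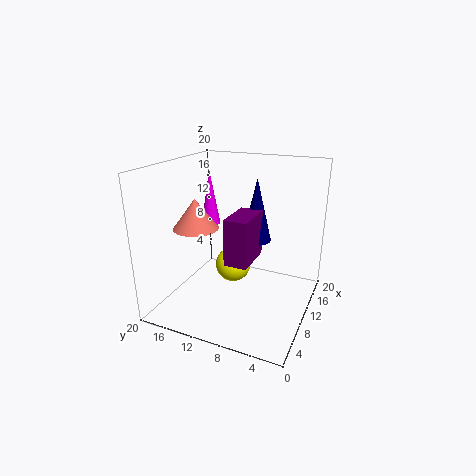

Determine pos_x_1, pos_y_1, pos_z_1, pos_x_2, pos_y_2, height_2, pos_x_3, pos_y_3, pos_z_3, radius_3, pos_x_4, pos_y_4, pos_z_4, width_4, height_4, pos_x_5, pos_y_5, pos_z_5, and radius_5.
pos_x_1 = 10.5; pos_y_1 = 11; pos_z_1 = 5.5; pos_x_2 = 6.5; pos_y_2 = 14.5; height_2 = 4; pos_x_3 = 10.5; pos_y_3 = 7.5; pos_z_3 = 10; radius_3 = 2; pos_x_4 = 4.5; pos_y_4 = 6.5; pos_z_4 = 8.5; width_4 = 5.5; height_4 = 6; pos_x_5 = 15; pos_y_5 = 17; pos_z_5 = 9.5; radius_5 = 1.5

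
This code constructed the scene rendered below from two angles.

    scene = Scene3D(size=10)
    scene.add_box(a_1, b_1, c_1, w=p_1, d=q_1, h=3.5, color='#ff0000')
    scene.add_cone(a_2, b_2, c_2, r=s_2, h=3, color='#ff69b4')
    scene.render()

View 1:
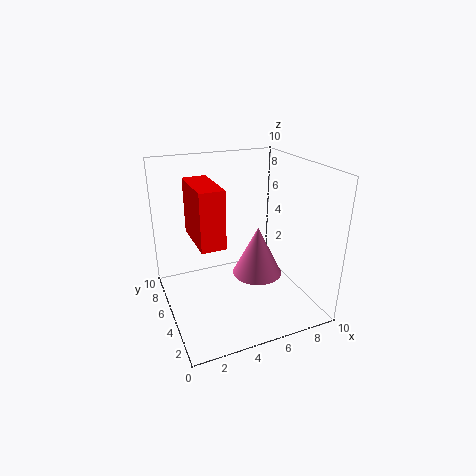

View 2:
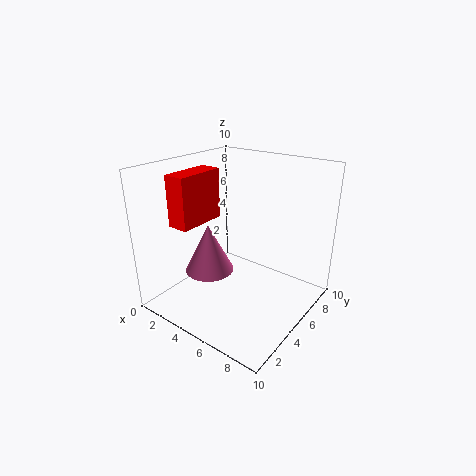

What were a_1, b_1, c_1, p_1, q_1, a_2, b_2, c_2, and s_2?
a_1 = 1.5, b_1 = 2, c_1 = 6, p_1 = 1.5, q_1 = 3.5, a_2 = 5, b_2 = 2, c_2 = 4, s_2 = 1.5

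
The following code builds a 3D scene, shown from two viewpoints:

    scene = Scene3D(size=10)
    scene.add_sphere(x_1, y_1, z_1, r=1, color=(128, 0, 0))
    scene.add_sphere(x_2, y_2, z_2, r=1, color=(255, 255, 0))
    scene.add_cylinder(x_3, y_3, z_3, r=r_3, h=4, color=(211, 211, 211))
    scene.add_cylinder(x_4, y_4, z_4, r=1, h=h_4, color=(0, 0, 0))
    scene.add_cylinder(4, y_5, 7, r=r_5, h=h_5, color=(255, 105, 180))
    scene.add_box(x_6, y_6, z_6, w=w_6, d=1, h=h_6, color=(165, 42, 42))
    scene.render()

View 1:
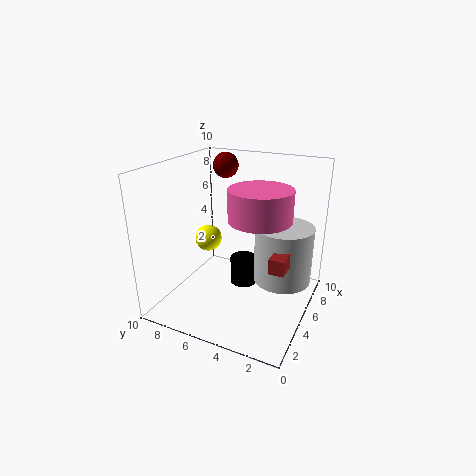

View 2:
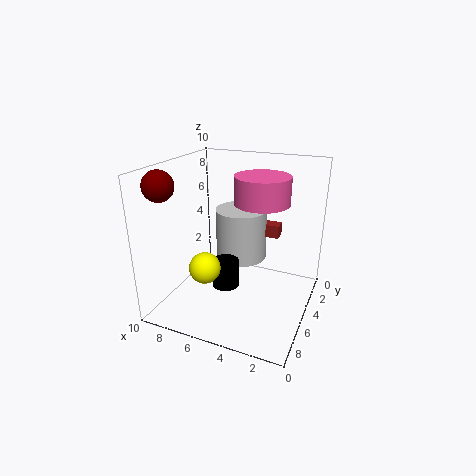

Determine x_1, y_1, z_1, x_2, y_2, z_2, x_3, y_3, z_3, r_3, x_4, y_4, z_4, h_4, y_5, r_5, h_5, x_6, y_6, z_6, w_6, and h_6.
x_1 = 9; y_1 = 8; z_1 = 9; x_2 = 6; y_2 = 8; z_2 = 4; x_3 = 6; y_3 = 2; z_3 = 2; r_3 = 2; x_4 = 6; y_4 = 5; z_4 = 1; h_4 = 2; y_5 = 3; r_5 = 2; h_5 = 2; x_6 = 3; y_6 = 1; z_6 = 4; w_6 = 2; h_6 = 1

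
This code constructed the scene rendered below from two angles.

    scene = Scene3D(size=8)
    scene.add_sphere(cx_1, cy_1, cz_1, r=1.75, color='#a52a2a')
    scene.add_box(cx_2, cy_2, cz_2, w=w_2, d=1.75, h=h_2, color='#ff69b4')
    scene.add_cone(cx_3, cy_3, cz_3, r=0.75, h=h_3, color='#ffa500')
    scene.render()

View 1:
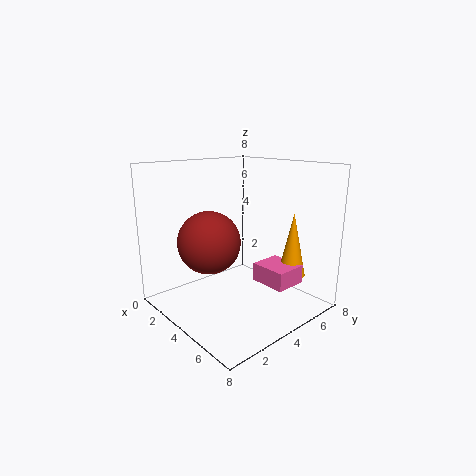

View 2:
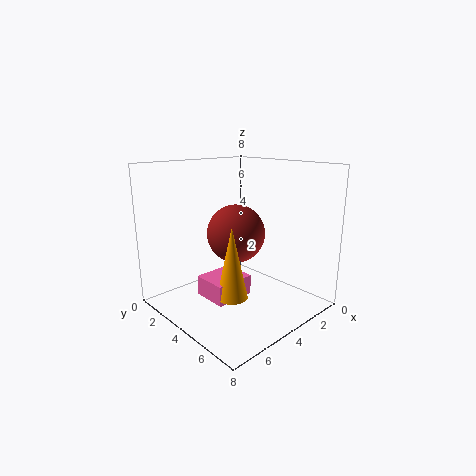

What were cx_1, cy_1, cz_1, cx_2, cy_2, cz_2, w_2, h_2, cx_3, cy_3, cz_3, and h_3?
cx_1 = 3; cy_1 = 2.75; cz_1 = 3.75; cx_2 = 5; cy_2 = 4.25; cz_2 = 1.75; w_2 = 2; h_2 = 1; cx_3 = 6.25; cy_3 = 6; cz_3 = 2; h_3 = 3.5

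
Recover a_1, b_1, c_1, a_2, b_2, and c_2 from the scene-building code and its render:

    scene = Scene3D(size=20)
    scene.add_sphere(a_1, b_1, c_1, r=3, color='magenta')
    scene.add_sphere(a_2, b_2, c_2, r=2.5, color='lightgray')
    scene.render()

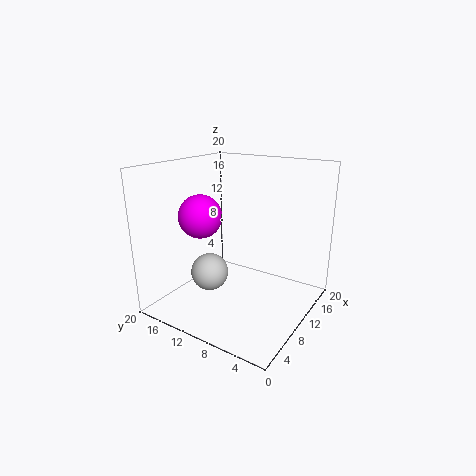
a_1 = 7.5; b_1 = 14.5; c_1 = 13; a_2 = 6; b_2 = 12; c_2 = 6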